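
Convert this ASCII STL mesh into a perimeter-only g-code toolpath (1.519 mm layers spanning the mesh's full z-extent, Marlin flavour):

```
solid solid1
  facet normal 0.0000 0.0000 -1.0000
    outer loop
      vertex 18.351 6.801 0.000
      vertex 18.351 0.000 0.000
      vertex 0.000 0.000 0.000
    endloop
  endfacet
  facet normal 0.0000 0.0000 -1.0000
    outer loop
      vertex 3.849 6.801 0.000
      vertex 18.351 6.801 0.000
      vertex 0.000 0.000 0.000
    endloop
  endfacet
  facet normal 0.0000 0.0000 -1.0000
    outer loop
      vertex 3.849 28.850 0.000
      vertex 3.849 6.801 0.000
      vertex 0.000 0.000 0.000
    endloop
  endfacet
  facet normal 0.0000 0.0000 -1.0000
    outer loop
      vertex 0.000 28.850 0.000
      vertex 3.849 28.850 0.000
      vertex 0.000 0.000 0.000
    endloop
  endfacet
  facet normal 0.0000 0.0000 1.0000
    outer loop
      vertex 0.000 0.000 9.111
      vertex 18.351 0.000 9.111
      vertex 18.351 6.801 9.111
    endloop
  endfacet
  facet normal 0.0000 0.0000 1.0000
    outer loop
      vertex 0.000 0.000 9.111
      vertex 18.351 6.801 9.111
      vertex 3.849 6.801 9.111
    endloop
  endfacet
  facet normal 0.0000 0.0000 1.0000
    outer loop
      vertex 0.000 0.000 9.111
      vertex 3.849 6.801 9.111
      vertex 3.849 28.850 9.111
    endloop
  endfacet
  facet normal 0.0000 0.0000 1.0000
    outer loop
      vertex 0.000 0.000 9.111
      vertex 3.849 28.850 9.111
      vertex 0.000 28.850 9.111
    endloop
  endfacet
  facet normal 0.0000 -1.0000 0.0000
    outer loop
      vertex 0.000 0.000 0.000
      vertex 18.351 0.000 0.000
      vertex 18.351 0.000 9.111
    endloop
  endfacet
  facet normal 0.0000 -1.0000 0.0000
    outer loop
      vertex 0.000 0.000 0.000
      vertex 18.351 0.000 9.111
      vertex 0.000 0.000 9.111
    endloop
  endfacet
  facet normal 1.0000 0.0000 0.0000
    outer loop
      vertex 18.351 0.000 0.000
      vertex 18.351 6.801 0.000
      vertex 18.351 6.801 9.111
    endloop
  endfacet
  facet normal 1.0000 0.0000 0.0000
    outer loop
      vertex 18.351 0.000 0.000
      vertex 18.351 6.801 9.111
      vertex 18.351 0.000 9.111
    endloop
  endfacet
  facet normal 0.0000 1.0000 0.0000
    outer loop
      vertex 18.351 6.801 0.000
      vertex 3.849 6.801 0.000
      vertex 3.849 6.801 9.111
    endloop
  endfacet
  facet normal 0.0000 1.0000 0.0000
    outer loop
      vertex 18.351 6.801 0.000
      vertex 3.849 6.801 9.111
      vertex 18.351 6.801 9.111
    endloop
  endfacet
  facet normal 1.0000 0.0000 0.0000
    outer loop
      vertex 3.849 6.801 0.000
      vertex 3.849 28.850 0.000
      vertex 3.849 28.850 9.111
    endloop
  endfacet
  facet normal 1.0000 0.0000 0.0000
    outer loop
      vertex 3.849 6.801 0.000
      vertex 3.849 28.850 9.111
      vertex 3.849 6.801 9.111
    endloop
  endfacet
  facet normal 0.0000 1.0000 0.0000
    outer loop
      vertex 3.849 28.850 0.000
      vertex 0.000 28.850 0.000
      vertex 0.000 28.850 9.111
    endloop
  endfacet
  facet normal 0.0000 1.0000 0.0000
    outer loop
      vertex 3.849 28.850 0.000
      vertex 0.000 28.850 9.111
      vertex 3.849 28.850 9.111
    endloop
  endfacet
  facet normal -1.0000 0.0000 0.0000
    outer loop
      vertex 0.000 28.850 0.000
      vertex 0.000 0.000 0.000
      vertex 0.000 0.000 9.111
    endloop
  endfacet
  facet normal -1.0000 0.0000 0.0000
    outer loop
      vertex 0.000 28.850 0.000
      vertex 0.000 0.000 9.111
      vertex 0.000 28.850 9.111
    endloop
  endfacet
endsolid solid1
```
; perimeter-only toolpath
G21 ; units = mm
G90 ; absolute positioning
G28 ; home
; layer 1
G0 Z1.519
G0 X0.000 Y0.000
G1 X18.351 Y0.000
G1 X18.351 Y6.801
G1 X3.849 Y6.801
G1 X3.849 Y28.850
G1 X0.000 Y28.850
G1 X0.000 Y0.000
; layer 2
G0 Z3.037
G0 X0.000 Y0.000
G1 X18.351 Y0.000
G1 X18.351 Y6.801
G1 X3.849 Y6.801
G1 X3.849 Y28.850
G1 X0.000 Y28.850
G1 X0.000 Y0.000
; layer 3
G0 Z4.556
G0 X0.000 Y0.000
G1 X18.351 Y0.000
G1 X18.351 Y6.801
G1 X3.849 Y6.801
G1 X3.849 Y28.850
G1 X0.000 Y28.850
G1 X0.000 Y0.000
; layer 4
G0 Z6.074
G0 X0.000 Y0.000
G1 X18.351 Y0.000
G1 X18.351 Y6.801
G1 X3.849 Y6.801
G1 X3.849 Y28.850
G1 X0.000 Y28.850
G1 X0.000 Y0.000
; layer 5
G0 Z7.593
G0 X0.000 Y0.000
G1 X18.351 Y0.000
G1 X18.351 Y6.801
G1 X3.849 Y6.801
G1 X3.849 Y28.850
G1 X0.000 Y28.850
G1 X0.000 Y0.000
; layer 6
G0 Z9.111
G0 X0.000 Y0.000
G1 X18.351 Y0.000
G1 X18.351 Y6.801
G1 X3.849 Y6.801
G1 X3.849 Y28.850
G1 X0.000 Y28.850
G1 X0.000 Y0.000
M2 ; end

The solid is an L-shaped prism: outer 18.4 × 28.9 mm, arm thicknesses ≈ 6.8 mm (horizontal) and 3.85 mm (vertical), extruded 9.11 mm in z. Slicing at Δz = 1.519 mm — 6 equal slices spanning the solid's height, so layer i sits at z = i·h/6 — gives 6 non-empty perimeters. Each is a 6-segment closed polygon; G0 lifts to the layer z and rapids to the start vertex, then G1 traces the edges.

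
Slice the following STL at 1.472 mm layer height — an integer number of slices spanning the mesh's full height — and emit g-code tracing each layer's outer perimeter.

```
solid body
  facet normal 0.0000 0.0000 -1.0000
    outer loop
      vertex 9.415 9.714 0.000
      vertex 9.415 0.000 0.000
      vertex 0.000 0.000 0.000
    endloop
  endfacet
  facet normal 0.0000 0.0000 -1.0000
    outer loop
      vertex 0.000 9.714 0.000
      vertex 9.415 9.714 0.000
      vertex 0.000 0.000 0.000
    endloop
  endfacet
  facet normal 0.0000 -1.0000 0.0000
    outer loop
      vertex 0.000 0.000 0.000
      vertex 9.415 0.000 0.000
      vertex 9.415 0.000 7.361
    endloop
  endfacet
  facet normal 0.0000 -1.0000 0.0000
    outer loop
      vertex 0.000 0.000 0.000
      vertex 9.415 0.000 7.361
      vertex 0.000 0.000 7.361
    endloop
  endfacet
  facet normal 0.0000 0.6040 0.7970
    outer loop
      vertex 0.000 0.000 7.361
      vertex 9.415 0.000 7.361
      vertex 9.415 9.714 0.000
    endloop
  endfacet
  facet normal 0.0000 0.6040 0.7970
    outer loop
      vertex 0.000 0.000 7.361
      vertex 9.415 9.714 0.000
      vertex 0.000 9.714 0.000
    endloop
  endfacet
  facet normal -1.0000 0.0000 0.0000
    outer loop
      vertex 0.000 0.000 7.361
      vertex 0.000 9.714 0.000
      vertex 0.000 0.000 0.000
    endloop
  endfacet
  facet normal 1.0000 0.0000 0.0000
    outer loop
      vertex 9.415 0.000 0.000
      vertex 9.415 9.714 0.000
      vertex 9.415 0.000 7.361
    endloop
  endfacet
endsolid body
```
; perimeter-only toolpath
G21 ; units = mm
G90 ; absolute positioning
G28 ; home
; layer 1
G0 Z1.472
G0 X0.000 Y0.000
G1 X9.415 Y0.000
G1 X9.415 Y7.771
G1 X0.000 Y7.771
G1 X0.000 Y0.000
; layer 2
G0 Z2.944
G0 X0.000 Y0.000
G1 X9.415 Y0.000
G1 X9.415 Y5.828
G1 X0.000 Y5.828
G1 X0.000 Y0.000
; layer 3
G0 Z4.417
G0 X0.000 Y0.000
G1 X9.415 Y0.000
G1 X9.415 Y3.886
G1 X0.000 Y3.886
G1 X0.000 Y0.000
; layer 4
G0 Z5.889
G0 X0.000 Y0.000
G1 X9.415 Y0.000
G1 X9.415 Y1.943
G1 X0.000 Y1.943
G1 X0.000 Y0.000
M2 ; end

The solid is a wedge (ramp): 9.41 × 9.71 mm base, rising to 7.36 mm along the y=0 edge and sloping linearly to z=0 at y=9.71. Slicing at Δz = 1.472 mm — 5 equal slices spanning the solid's height, so layer i sits at z = i·h/5 — gives 4 non-empty perimeters. Each is a 4-segment closed polygon; G0 lifts to the layer z and rapids to the start vertex, then G1 traces the edges. The cross-section shrinks linearly with z (the slice at the apex is degenerate and omitted).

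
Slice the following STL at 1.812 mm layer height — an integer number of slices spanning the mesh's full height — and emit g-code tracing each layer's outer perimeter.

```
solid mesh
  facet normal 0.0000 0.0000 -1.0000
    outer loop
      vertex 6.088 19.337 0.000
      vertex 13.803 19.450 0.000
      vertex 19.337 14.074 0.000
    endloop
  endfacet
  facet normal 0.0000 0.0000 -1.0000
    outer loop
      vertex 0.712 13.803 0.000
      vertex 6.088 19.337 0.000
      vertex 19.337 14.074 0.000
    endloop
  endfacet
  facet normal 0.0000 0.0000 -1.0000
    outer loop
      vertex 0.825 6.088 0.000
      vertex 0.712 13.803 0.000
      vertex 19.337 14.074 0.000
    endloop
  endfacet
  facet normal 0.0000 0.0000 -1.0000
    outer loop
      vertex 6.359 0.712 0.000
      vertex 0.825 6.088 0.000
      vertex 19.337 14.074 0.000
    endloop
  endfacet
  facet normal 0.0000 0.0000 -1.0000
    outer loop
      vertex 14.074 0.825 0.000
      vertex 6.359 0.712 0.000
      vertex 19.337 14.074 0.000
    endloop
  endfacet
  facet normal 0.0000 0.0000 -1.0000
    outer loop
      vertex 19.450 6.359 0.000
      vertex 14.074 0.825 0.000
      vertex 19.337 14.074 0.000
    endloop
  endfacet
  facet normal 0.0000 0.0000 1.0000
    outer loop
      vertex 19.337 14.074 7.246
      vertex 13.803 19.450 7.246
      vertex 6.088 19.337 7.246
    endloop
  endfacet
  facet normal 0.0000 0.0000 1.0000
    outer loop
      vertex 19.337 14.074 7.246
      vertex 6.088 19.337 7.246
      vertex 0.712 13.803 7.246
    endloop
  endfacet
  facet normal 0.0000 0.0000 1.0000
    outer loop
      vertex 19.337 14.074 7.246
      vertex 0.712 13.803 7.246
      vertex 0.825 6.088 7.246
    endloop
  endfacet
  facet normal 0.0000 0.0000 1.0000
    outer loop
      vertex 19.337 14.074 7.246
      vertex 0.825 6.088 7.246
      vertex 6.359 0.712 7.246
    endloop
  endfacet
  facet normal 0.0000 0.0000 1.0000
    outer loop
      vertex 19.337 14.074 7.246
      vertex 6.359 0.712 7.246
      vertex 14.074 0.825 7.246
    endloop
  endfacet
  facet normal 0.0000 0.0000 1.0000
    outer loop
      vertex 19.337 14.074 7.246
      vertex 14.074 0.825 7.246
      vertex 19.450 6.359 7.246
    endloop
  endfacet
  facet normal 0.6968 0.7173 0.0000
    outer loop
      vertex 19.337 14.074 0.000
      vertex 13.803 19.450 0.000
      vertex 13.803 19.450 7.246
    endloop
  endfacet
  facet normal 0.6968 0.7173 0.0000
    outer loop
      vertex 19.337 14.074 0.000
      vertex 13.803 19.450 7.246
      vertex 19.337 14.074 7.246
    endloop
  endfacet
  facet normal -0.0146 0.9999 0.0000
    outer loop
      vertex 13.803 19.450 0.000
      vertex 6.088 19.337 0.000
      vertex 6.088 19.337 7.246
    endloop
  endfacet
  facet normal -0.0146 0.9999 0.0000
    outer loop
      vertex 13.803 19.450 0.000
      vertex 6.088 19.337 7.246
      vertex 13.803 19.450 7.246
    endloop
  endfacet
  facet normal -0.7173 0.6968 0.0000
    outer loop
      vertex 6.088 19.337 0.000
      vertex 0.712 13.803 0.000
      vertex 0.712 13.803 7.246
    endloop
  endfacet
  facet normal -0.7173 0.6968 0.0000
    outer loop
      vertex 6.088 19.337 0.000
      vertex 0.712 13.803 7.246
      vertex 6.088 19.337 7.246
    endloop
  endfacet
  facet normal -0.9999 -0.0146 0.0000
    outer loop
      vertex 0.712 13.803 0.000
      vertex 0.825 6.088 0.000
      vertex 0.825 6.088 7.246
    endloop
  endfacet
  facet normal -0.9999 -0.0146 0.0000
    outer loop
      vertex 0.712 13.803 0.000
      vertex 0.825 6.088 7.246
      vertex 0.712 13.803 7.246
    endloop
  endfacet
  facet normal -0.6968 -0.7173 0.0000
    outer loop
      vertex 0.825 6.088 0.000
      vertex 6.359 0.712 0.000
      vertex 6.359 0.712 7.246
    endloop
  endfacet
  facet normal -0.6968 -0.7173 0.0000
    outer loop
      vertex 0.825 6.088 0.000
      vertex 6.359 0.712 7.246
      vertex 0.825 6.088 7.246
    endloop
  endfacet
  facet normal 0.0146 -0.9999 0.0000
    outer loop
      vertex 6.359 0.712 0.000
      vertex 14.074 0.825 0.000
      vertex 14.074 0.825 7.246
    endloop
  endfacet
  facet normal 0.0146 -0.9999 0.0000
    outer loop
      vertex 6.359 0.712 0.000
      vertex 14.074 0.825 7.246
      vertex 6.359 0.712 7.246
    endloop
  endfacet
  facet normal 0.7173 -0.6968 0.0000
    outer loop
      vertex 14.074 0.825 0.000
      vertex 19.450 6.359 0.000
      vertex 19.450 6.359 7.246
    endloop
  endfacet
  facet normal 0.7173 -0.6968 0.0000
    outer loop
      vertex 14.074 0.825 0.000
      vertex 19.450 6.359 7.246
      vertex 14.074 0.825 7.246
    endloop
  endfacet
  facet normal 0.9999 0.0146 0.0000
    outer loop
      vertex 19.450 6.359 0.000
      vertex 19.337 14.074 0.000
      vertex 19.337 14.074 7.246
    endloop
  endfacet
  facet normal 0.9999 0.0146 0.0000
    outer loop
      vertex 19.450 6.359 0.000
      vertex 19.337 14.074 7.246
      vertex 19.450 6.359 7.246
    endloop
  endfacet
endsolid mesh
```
; perimeter-only toolpath
G21 ; units = mm
G90 ; absolute positioning
G28 ; home
; layer 1
G0 Z1.812
G0 X19.337 Y14.074
G1 X13.803 Y19.450
G1 X6.088 Y19.337
G1 X0.712 Y13.803
G1 X0.825 Y6.088
G1 X6.359 Y0.712
G1 X14.074 Y0.825
G1 X19.450 Y6.359
G1 X19.337 Y14.074
; layer 2
G0 Z3.623
G0 X19.337 Y14.074
G1 X13.803 Y19.450
G1 X6.088 Y19.337
G1 X0.712 Y13.803
G1 X0.825 Y6.088
G1 X6.359 Y0.712
G1 X14.074 Y0.825
G1 X19.450 Y6.359
G1 X19.337 Y14.074
; layer 3
G0 Z5.434
G0 X19.337 Y14.074
G1 X13.803 Y19.450
G1 X6.088 Y19.337
G1 X0.712 Y13.803
G1 X0.825 Y6.088
G1 X6.359 Y0.712
G1 X14.074 Y0.825
G1 X19.450 Y6.359
G1 X19.337 Y14.074
; layer 4
G0 Z7.246
G0 X19.337 Y14.074
G1 X13.803 Y19.450
G1 X6.088 Y19.337
G1 X0.712 Y13.803
G1 X0.825 Y6.088
G1 X6.359 Y0.712
G1 X14.074 Y0.825
G1 X19.450 Y6.359
G1 X19.337 Y14.074
M2 ; end

The solid is a regular 8-sided prism (a cylinder approximated with 8 flat sides), circumscribed radius ≈ 10.1 mm, height ≈ 7.25 mm. Slicing at Δz = 1.812 mm — 4 equal slices spanning the solid's height, so layer i sits at z = i·h/4 — gives 4 non-empty perimeters. Each is a 8-segment closed polygon; G0 lifts to the layer z and rapids to the start vertex, then G1 traces the edges.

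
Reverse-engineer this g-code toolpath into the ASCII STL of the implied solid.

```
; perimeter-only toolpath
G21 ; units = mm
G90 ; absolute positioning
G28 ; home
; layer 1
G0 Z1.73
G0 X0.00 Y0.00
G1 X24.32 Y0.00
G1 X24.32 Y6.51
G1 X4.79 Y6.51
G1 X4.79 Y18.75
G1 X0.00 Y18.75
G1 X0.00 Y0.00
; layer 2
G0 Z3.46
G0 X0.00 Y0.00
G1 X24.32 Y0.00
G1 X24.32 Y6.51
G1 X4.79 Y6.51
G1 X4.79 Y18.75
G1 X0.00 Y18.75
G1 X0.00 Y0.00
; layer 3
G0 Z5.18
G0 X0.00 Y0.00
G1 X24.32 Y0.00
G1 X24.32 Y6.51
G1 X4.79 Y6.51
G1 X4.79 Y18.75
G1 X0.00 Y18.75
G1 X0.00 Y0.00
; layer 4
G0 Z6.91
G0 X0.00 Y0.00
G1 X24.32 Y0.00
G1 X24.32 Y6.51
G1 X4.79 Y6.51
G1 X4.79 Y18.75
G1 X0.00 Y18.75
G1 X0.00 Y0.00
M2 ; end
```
solid part
  facet normal 0.0000 0.0000 -1.0000
    outer loop
      vertex 24.32 6.51 0.00
      vertex 24.32 0.00 0.00
      vertex 0.00 0.00 0.00
    endloop
  endfacet
  facet normal 0.0000 0.0000 -1.0000
    outer loop
      vertex 4.79 6.51 0.00
      vertex 24.32 6.51 0.00
      vertex 0.00 0.00 0.00
    endloop
  endfacet
  facet normal 0.0000 0.0000 -1.0000
    outer loop
      vertex 4.79 18.75 0.00
      vertex 4.79 6.51 0.00
      vertex 0.00 0.00 0.00
    endloop
  endfacet
  facet normal 0.0000 0.0000 -1.0000
    outer loop
      vertex 0.00 18.75 0.00
      vertex 4.79 18.75 0.00
      vertex 0.00 0.00 0.00
    endloop
  endfacet
  facet normal 0.0000 0.0000 1.0000
    outer loop
      vertex 0.00 0.00 6.91
      vertex 24.32 0.00 6.91
      vertex 24.32 6.51 6.91
    endloop
  endfacet
  facet normal 0.0000 0.0000 1.0000
    outer loop
      vertex 0.00 0.00 6.91
      vertex 24.32 6.51 6.91
      vertex 4.79 6.51 6.91
    endloop
  endfacet
  facet normal 0.0000 0.0000 1.0000
    outer loop
      vertex 0.00 0.00 6.91
      vertex 4.79 6.51 6.91
      vertex 4.79 18.75 6.91
    endloop
  endfacet
  facet normal 0.0000 0.0000 1.0000
    outer loop
      vertex 0.00 0.00 6.91
      vertex 4.79 18.75 6.91
      vertex 0.00 18.75 6.91
    endloop
  endfacet
  facet normal 0.0000 -1.0000 0.0000
    outer loop
      vertex 0.00 0.00 0.00
      vertex 24.32 0.00 0.00
      vertex 24.32 0.00 6.91
    endloop
  endfacet
  facet normal 0.0000 -1.0000 0.0000
    outer loop
      vertex 0.00 0.00 0.00
      vertex 24.32 0.00 6.91
      vertex 0.00 0.00 6.91
    endloop
  endfacet
  facet normal 1.0000 0.0000 0.0000
    outer loop
      vertex 24.32 0.00 0.00
      vertex 24.32 6.51 0.00
      vertex 24.32 6.51 6.91
    endloop
  endfacet
  facet normal 1.0000 0.0000 0.0000
    outer loop
      vertex 24.32 0.00 0.00
      vertex 24.32 6.51 6.91
      vertex 24.32 0.00 6.91
    endloop
  endfacet
  facet normal 0.0000 1.0000 0.0000
    outer loop
      vertex 24.32 6.51 0.00
      vertex 4.79 6.51 0.00
      vertex 4.79 6.51 6.91
    endloop
  endfacet
  facet normal 0.0000 1.0000 0.0000
    outer loop
      vertex 24.32 6.51 0.00
      vertex 4.79 6.51 6.91
      vertex 24.32 6.51 6.91
    endloop
  endfacet
  facet normal 1.0000 0.0000 0.0000
    outer loop
      vertex 4.79 6.51 0.00
      vertex 4.79 18.75 0.00
      vertex 4.79 18.75 6.91
    endloop
  endfacet
  facet normal 1.0000 0.0000 0.0000
    outer loop
      vertex 4.79 6.51 0.00
      vertex 4.79 18.75 6.91
      vertex 4.79 6.51 6.91
    endloop
  endfacet
  facet normal 0.0000 1.0000 0.0000
    outer loop
      vertex 4.79 18.75 0.00
      vertex 0.00 18.75 0.00
      vertex 0.00 18.75 6.91
    endloop
  endfacet
  facet normal 0.0000 1.0000 0.0000
    outer loop
      vertex 4.79 18.75 0.00
      vertex 0.00 18.75 6.91
      vertex 4.79 18.75 6.91
    endloop
  endfacet
  facet normal -1.0000 0.0000 0.0000
    outer loop
      vertex 0.00 18.75 0.00
      vertex 0.00 0.00 0.00
      vertex 0.00 0.00 6.91
    endloop
  endfacet
  facet normal -1.0000 0.0000 0.0000
    outer loop
      vertex 0.00 18.75 0.00
      vertex 0.00 0.00 6.91
      vertex 0.00 18.75 6.91
    endloop
  endfacet
endsolid part

The G0 Z moves step by Δz≈1.73 mm. Every layer's G1 loop is the same polygon, so the solid is a straight extrusion of it from z=0 to z≈6.91. Closing with flat bottom and top caps and triangulating gives 20 facets — an L-shaped prism: outer 24.3 × 18.8 mm, arm thicknesses ≈ 6.51 mm (horizontal) and 4.79 mm (vertical), extruded 6.91 mm in z.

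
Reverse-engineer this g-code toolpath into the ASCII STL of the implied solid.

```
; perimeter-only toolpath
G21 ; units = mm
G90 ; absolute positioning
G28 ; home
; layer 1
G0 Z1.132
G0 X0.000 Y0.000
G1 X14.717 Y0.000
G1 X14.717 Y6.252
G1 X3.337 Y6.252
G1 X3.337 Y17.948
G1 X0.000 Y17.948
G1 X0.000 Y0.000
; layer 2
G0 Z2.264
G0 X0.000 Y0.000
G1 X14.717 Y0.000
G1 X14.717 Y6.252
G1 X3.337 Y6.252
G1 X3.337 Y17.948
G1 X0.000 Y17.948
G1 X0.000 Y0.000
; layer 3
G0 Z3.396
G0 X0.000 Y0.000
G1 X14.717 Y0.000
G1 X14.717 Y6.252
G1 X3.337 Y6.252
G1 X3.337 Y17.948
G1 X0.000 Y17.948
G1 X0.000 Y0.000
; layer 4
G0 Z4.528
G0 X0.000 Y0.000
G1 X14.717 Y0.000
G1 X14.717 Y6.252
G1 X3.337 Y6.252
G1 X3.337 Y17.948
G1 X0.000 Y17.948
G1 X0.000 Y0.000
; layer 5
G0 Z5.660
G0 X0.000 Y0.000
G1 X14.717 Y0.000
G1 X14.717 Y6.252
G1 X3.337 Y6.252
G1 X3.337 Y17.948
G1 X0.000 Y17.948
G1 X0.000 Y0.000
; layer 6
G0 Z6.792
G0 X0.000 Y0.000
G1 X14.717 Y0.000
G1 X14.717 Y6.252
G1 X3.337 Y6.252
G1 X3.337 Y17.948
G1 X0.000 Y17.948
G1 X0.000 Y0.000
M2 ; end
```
solid part
  facet normal 0.0000 0.0000 -1.0000
    outer loop
      vertex 14.717 6.252 0.000
      vertex 14.717 0.000 0.000
      vertex 0.000 0.000 0.000
    endloop
  endfacet
  facet normal 0.0000 0.0000 -1.0000
    outer loop
      vertex 3.337 6.252 0.000
      vertex 14.717 6.252 0.000
      vertex 0.000 0.000 0.000
    endloop
  endfacet
  facet normal 0.0000 0.0000 -1.0000
    outer loop
      vertex 3.337 17.948 0.000
      vertex 3.337 6.252 0.000
      vertex 0.000 0.000 0.000
    endloop
  endfacet
  facet normal 0.0000 0.0000 -1.0000
    outer loop
      vertex 0.000 17.948 0.000
      vertex 3.337 17.948 0.000
      vertex 0.000 0.000 0.000
    endloop
  endfacet
  facet normal 0.0000 0.0000 1.0000
    outer loop
      vertex 0.000 0.000 6.792
      vertex 14.717 0.000 6.792
      vertex 14.717 6.252 6.792
    endloop
  endfacet
  facet normal 0.0000 0.0000 1.0000
    outer loop
      vertex 0.000 0.000 6.792
      vertex 14.717 6.252 6.792
      vertex 3.337 6.252 6.792
    endloop
  endfacet
  facet normal 0.0000 0.0000 1.0000
    outer loop
      vertex 0.000 0.000 6.792
      vertex 3.337 6.252 6.792
      vertex 3.337 17.948 6.792
    endloop
  endfacet
  facet normal 0.0000 0.0000 1.0000
    outer loop
      vertex 0.000 0.000 6.792
      vertex 3.337 17.948 6.792
      vertex 0.000 17.948 6.792
    endloop
  endfacet
  facet normal 0.0000 -1.0000 0.0000
    outer loop
      vertex 0.000 0.000 0.000
      vertex 14.717 0.000 0.000
      vertex 14.717 0.000 6.792
    endloop
  endfacet
  facet normal 0.0000 -1.0000 0.0000
    outer loop
      vertex 0.000 0.000 0.000
      vertex 14.717 0.000 6.792
      vertex 0.000 0.000 6.792
    endloop
  endfacet
  facet normal 1.0000 0.0000 0.0000
    outer loop
      vertex 14.717 0.000 0.000
      vertex 14.717 6.252 0.000
      vertex 14.717 6.252 6.792
    endloop
  endfacet
  facet normal 1.0000 0.0000 0.0000
    outer loop
      vertex 14.717 0.000 0.000
      vertex 14.717 6.252 6.792
      vertex 14.717 0.000 6.792
    endloop
  endfacet
  facet normal 0.0000 1.0000 0.0000
    outer loop
      vertex 14.717 6.252 0.000
      vertex 3.337 6.252 0.000
      vertex 3.337 6.252 6.792
    endloop
  endfacet
  facet normal 0.0000 1.0000 0.0000
    outer loop
      vertex 14.717 6.252 0.000
      vertex 3.337 6.252 6.792
      vertex 14.717 6.252 6.792
    endloop
  endfacet
  facet normal 1.0000 0.0000 0.0000
    outer loop
      vertex 3.337 6.252 0.000
      vertex 3.337 17.948 0.000
      vertex 3.337 17.948 6.792
    endloop
  endfacet
  facet normal 1.0000 0.0000 0.0000
    outer loop
      vertex 3.337 6.252 0.000
      vertex 3.337 17.948 6.792
      vertex 3.337 6.252 6.792
    endloop
  endfacet
  facet normal 0.0000 1.0000 0.0000
    outer loop
      vertex 3.337 17.948 0.000
      vertex 0.000 17.948 0.000
      vertex 0.000 17.948 6.792
    endloop
  endfacet
  facet normal 0.0000 1.0000 0.0000
    outer loop
      vertex 3.337 17.948 0.000
      vertex 0.000 17.948 6.792
      vertex 3.337 17.948 6.792
    endloop
  endfacet
  facet normal -1.0000 0.0000 0.0000
    outer loop
      vertex 0.000 17.948 0.000
      vertex 0.000 0.000 0.000
      vertex 0.000 0.000 6.792
    endloop
  endfacet
  facet normal -1.0000 0.0000 0.0000
    outer loop
      vertex 0.000 17.948 0.000
      vertex 0.000 0.000 6.792
      vertex 0.000 17.948 6.792
    endloop
  endfacet
endsolid part

The G0 Z moves step by Δz≈1.132 mm. Every layer's G1 loop is the same polygon, so the solid is a straight extrusion of it from z=0 to z≈6.79. Closing with flat bottom and top caps and triangulating gives 20 facets — an L-shaped prism: outer 14.7 × 17.9 mm, arm thicknesses ≈ 6.25 mm (horizontal) and 3.34 mm (vertical), extruded 6.79 mm in z.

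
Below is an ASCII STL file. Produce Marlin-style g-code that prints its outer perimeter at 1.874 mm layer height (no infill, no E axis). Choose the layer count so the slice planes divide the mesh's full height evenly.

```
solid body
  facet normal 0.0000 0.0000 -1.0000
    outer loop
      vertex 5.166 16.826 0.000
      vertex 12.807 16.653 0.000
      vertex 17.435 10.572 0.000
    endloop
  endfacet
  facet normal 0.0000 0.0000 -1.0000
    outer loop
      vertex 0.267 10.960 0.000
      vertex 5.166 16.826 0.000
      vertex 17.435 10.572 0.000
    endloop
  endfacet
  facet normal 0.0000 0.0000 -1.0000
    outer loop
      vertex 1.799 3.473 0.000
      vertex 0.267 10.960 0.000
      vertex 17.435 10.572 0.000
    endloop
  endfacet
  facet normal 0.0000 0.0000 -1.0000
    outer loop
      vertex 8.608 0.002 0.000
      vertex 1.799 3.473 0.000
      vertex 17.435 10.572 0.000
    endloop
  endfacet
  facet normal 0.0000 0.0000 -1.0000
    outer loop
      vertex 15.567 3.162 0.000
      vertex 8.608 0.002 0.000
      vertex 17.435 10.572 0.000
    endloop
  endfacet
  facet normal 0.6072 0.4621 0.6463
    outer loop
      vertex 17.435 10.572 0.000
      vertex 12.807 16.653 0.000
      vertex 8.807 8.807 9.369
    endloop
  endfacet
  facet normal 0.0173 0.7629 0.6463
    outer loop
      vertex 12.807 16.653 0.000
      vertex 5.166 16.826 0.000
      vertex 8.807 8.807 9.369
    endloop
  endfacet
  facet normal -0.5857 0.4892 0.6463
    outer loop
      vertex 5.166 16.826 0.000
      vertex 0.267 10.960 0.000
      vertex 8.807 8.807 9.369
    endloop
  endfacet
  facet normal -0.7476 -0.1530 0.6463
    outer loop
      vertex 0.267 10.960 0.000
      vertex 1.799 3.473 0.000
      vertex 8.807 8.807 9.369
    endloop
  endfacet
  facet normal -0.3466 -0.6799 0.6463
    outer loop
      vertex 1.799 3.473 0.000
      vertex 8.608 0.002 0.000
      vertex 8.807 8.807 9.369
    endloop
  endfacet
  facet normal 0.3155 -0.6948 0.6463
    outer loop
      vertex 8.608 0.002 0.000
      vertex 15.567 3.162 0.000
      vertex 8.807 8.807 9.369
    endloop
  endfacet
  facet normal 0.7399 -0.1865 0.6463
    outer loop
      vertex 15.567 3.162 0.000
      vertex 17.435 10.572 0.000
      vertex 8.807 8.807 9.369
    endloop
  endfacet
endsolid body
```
; perimeter-only toolpath
G21 ; units = mm
G90 ; absolute positioning
G28 ; home
; layer 1
G0 Z1.874
G0 X15.709 Y10.219
G1 X12.007 Y15.084
G1 X5.894 Y15.222
G1 X1.975 Y10.529
G1 X3.201 Y4.540
G1 X8.648 Y1.763
G1 X14.215 Y4.291
G1 X15.709 Y10.219
; layer 2
G0 Z3.748
G0 X13.984 Y9.866
G1 X11.207 Y13.515
G1 X6.622 Y13.618
G1 X3.683 Y10.099
G1 X4.602 Y5.607
G1 X8.688 Y3.524
G1 X12.863 Y5.420
G1 X13.984 Y9.866
; layer 3
G0 Z5.621
G0 X12.258 Y9.513
G1 X10.407 Y11.945
G1 X7.351 Y12.015
G1 X5.391 Y9.668
G1 X6.004 Y6.673
G1 X8.727 Y5.285
G1 X11.511 Y6.549
G1 X12.258 Y9.513
; layer 4
G0 Z7.495
G0 X10.533 Y9.160
G1 X9.607 Y10.376
G1 X8.079 Y10.411
G1 X7.099 Y9.238
G1 X7.405 Y7.740
G1 X8.767 Y7.046
G1 X10.159 Y7.678
G1 X10.533 Y9.160
M2 ; end

The solid is a regular 7-sided pyramid, base circumscribed radius ≈ 8.81 mm, apex at z ≈ 9.37 mm. Slicing at Δz = 1.874 mm — 5 equal slices spanning the solid's height, so layer i sits at z = i·h/5 — gives 4 non-empty perimeters. Each is a 7-segment closed polygon; G0 lifts to the layer z and rapids to the start vertex, then G1 traces the edges. The cross-section shrinks linearly with z (the slice at the apex is degenerate and omitted).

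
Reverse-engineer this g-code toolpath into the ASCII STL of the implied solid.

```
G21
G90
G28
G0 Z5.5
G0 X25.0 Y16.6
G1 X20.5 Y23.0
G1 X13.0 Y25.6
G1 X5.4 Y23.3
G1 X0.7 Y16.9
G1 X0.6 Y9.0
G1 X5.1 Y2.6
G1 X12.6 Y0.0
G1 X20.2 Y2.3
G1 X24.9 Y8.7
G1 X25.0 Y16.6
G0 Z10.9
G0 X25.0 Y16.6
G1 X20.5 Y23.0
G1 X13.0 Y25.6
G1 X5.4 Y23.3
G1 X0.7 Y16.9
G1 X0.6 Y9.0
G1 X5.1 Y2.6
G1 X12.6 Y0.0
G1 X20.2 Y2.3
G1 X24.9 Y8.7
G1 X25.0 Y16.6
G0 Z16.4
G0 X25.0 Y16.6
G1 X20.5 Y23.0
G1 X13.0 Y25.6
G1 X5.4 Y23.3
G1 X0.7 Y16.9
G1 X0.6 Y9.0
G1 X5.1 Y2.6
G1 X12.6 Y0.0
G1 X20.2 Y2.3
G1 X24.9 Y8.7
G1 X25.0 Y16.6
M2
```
solid part
  facet normal 0.0000 0.0000 -1.0000
    outer loop
      vertex 13.0 25.6 0.0
      vertex 20.5 23.0 0.0
      vertex 25.0 16.6 0.0
    endloop
  endfacet
  facet normal 0.0000 0.0000 -1.0000
    outer loop
      vertex 5.4 23.3 0.0
      vertex 13.0 25.6 0.0
      vertex 25.0 16.6 0.0
    endloop
  endfacet
  facet normal 0.0000 0.0000 -1.0000
    outer loop
      vertex 0.7 16.9 0.0
      vertex 5.4 23.3 0.0
      vertex 25.0 16.6 0.0
    endloop
  endfacet
  facet normal 0.0000 0.0000 -1.0000
    outer loop
      vertex 0.6 9.0 0.0
      vertex 0.7 16.9 0.0
      vertex 25.0 16.6 0.0
    endloop
  endfacet
  facet normal 0.0000 0.0000 -1.0000
    outer loop
      vertex 5.1 2.6 0.0
      vertex 0.6 9.0 0.0
      vertex 25.0 16.6 0.0
    endloop
  endfacet
  facet normal 0.0000 0.0000 -1.0000
    outer loop
      vertex 12.6 0.0 0.0
      vertex 5.1 2.6 0.0
      vertex 25.0 16.6 0.0
    endloop
  endfacet
  facet normal 0.0000 0.0000 -1.0000
    outer loop
      vertex 20.2 2.3 0.0
      vertex 12.6 0.0 0.0
      vertex 25.0 16.6 0.0
    endloop
  endfacet
  facet normal 0.0000 0.0000 -1.0000
    outer loop
      vertex 24.9 8.7 0.0
      vertex 20.2 2.3 0.0
      vertex 25.0 16.6 0.0
    endloop
  endfacet
  facet normal 0.0000 0.0000 1.0000
    outer loop
      vertex 25.0 16.6 16.4
      vertex 20.5 23.0 16.4
      vertex 13.0 25.6 16.4
    endloop
  endfacet
  facet normal 0.0000 0.0000 1.0000
    outer loop
      vertex 25.0 16.6 16.4
      vertex 13.0 25.6 16.4
      vertex 5.4 23.3 16.4
    endloop
  endfacet
  facet normal 0.0000 0.0000 1.0000
    outer loop
      vertex 25.0 16.6 16.4
      vertex 5.4 23.3 16.4
      vertex 0.7 16.9 16.4
    endloop
  endfacet
  facet normal 0.0000 0.0000 1.0000
    outer loop
      vertex 25.0 16.6 16.4
      vertex 0.7 16.9 16.4
      vertex 0.6 9.0 16.4
    endloop
  endfacet
  facet normal 0.0000 0.0000 1.0000
    outer loop
      vertex 25.0 16.6 16.4
      vertex 0.6 9.0 16.4
      vertex 5.1 2.6 16.4
    endloop
  endfacet
  facet normal 0.0000 0.0000 1.0000
    outer loop
      vertex 25.0 16.6 16.4
      vertex 5.1 2.6 16.4
      vertex 12.6 0.0 16.4
    endloop
  endfacet
  facet normal 0.0000 0.0000 1.0000
    outer loop
      vertex 25.0 16.6 16.4
      vertex 12.6 0.0 16.4
      vertex 20.2 2.3 16.4
    endloop
  endfacet
  facet normal 0.0000 0.0000 1.0000
    outer loop
      vertex 25.0 16.6 16.4
      vertex 20.2 2.3 16.4
      vertex 24.9 8.7 16.4
    endloop
  endfacet
  facet normal 0.8180 0.5752 0.0000
    outer loop
      vertex 25.0 16.6 0.0
      vertex 20.5 23.0 0.0
      vertex 20.5 23.0 16.4
    endloop
  endfacet
  facet normal 0.8180 0.5752 0.0000
    outer loop
      vertex 25.0 16.6 0.0
      vertex 20.5 23.0 16.4
      vertex 25.0 16.6 16.4
    endloop
  endfacet
  facet normal 0.3275 0.9448 0.0000
    outer loop
      vertex 20.5 23.0 0.0
      vertex 13.0 25.6 0.0
      vertex 13.0 25.6 16.4
    endloop
  endfacet
  facet normal 0.3275 0.9448 0.0000
    outer loop
      vertex 20.5 23.0 0.0
      vertex 13.0 25.6 16.4
      vertex 20.5 23.0 16.4
    endloop
  endfacet
  facet normal -0.2897 0.9571 0.0000
    outer loop
      vertex 13.0 25.6 0.0
      vertex 5.4 23.3 0.0
      vertex 5.4 23.3 16.4
    endloop
  endfacet
  facet normal -0.2897 0.9571 0.0000
    outer loop
      vertex 13.0 25.6 0.0
      vertex 5.4 23.3 16.4
      vertex 13.0 25.6 16.4
    endloop
  endfacet
  facet normal -0.8060 0.5919 0.0000
    outer loop
      vertex 5.4 23.3 0.0
      vertex 0.7 16.9 0.0
      vertex 0.7 16.9 16.4
    endloop
  endfacet
  facet normal -0.8060 0.5919 0.0000
    outer loop
      vertex 5.4 23.3 0.0
      vertex 0.7 16.9 16.4
      vertex 5.4 23.3 16.4
    endloop
  endfacet
  facet normal -0.9999 0.0127 0.0000
    outer loop
      vertex 0.7 16.9 0.0
      vertex 0.6 9.0 0.0
      vertex 0.6 9.0 16.4
    endloop
  endfacet
  facet normal -0.9999 0.0127 0.0000
    outer loop
      vertex 0.7 16.9 0.0
      vertex 0.6 9.0 16.4
      vertex 0.7 16.9 16.4
    endloop
  endfacet
  facet normal -0.8180 -0.5752 0.0000
    outer loop
      vertex 0.6 9.0 0.0
      vertex 5.1 2.6 0.0
      vertex 5.1 2.6 16.4
    endloop
  endfacet
  facet normal -0.8180 -0.5752 0.0000
    outer loop
      vertex 0.6 9.0 0.0
      vertex 5.1 2.6 16.4
      vertex 0.6 9.0 16.4
    endloop
  endfacet
  facet normal -0.3275 -0.9448 0.0000
    outer loop
      vertex 5.1 2.6 0.0
      vertex 12.6 0.0 0.0
      vertex 12.6 0.0 16.4
    endloop
  endfacet
  facet normal -0.3275 -0.9448 0.0000
    outer loop
      vertex 5.1 2.6 0.0
      vertex 12.6 0.0 16.4
      vertex 5.1 2.6 16.4
    endloop
  endfacet
  facet normal 0.2897 -0.9571 0.0000
    outer loop
      vertex 12.6 0.0 0.0
      vertex 20.2 2.3 0.0
      vertex 20.2 2.3 16.4
    endloop
  endfacet
  facet normal 0.2897 -0.9571 0.0000
    outer loop
      vertex 12.6 0.0 0.0
      vertex 20.2 2.3 16.4
      vertex 12.6 0.0 16.4
    endloop
  endfacet
  facet normal 0.8060 -0.5919 0.0000
    outer loop
      vertex 20.2 2.3 0.0
      vertex 24.9 8.7 0.0
      vertex 24.9 8.7 16.4
    endloop
  endfacet
  facet normal 0.8060 -0.5919 0.0000
    outer loop
      vertex 20.2 2.3 0.0
      vertex 24.9 8.7 16.4
      vertex 20.2 2.3 16.4
    endloop
  endfacet
  facet normal 0.9999 -0.0127 0.0000
    outer loop
      vertex 24.9 8.7 0.0
      vertex 25.0 16.6 0.0
      vertex 25.0 16.6 16.4
    endloop
  endfacet
  facet normal 0.9999 -0.0127 0.0000
    outer loop
      vertex 24.9 8.7 0.0
      vertex 25.0 16.6 16.4
      vertex 24.9 8.7 16.4
    endloop
  endfacet
endsolid part

The G0 Z moves step by Δz≈5.5 mm. Every layer's G1 loop is the same polygon, so the solid is a straight extrusion of it from z=0 to z≈16.4. Closing with flat bottom and top caps and triangulating gives 36 facets — a regular 10-sided prism (a cylinder approximated with 10 flat sides), circumscribed radius ≈ 12.8 mm, height ≈ 16.4 mm.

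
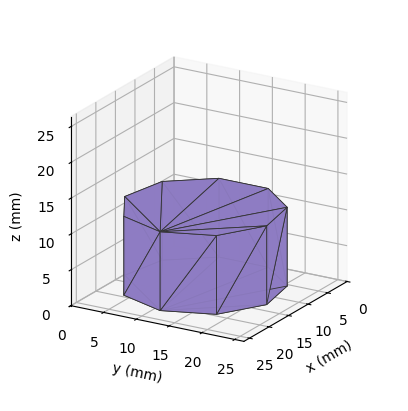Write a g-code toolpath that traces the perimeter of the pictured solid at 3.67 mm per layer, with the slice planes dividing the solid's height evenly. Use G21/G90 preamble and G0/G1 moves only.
Reading the render: the shape is a regular 9-sided prism (a cylinder approximated with 9 flat sides), circumscribed radius ≈ 11 mm, height ≈ 11 mm (dimensions read to the nearest mm from the axis ticks). For the g-code, the solid's height is divided into equal slices at the stated Δz and each level perimeter traced with G1 moves after a G0 lift.

; perimeter-only toolpath
G21 ; units = mm
G90 ; absolute positioning
G28 ; home
; layer 1
G0 Z3.67
G0 X22.00 Y11.00
G1 X19.43 Y18.07
G1 X12.91 Y21.83
G1 X5.50 Y20.53
G1 X0.66 Y14.76
G1 X0.66 Y7.24
G1 X5.50 Y1.47
G1 X12.91 Y0.17
G1 X19.43 Y3.93
G1 X22.00 Y11.00
; layer 2
G0 Z7.33
G0 X22.00 Y11.00
G1 X19.43 Y18.07
G1 X12.91 Y21.83
G1 X5.50 Y20.53
G1 X0.66 Y14.76
G1 X0.66 Y7.24
G1 X5.50 Y1.47
G1 X12.91 Y0.17
G1 X19.43 Y3.93
G1 X22.00 Y11.00
; layer 3
G0 Z11.00
G0 X22.00 Y11.00
G1 X19.43 Y18.07
G1 X12.91 Y21.83
G1 X5.50 Y20.53
G1 X0.66 Y14.76
G1 X0.66 Y7.24
G1 X5.50 Y1.47
G1 X12.91 Y0.17
G1 X19.43 Y3.93
G1 X22.00 Y11.00
M2 ; end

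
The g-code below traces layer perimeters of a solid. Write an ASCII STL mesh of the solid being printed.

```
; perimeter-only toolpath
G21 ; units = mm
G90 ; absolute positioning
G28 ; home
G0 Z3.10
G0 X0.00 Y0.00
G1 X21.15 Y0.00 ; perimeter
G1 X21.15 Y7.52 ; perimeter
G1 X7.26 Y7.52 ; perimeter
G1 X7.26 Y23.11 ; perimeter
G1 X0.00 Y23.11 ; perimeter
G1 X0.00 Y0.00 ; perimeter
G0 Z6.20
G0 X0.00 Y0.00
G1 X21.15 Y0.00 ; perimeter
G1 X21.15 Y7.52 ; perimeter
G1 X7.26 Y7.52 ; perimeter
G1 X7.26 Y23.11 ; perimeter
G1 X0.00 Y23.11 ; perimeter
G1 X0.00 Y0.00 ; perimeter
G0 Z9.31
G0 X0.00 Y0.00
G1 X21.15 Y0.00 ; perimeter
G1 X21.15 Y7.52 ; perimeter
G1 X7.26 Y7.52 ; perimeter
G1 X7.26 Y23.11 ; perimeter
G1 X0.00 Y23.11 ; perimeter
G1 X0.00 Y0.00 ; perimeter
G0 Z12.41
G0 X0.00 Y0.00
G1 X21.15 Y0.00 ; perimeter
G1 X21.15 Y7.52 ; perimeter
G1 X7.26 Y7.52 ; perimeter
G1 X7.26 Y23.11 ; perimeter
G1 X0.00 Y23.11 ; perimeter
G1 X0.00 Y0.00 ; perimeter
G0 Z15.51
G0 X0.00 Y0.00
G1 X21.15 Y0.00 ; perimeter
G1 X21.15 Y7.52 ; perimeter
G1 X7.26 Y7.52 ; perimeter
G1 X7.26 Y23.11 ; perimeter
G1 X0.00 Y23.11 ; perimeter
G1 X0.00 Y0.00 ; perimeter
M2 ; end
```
solid part
  facet normal 0.0000 0.0000 -1.0000
    outer loop
      vertex 21.15 7.52 0.00
      vertex 21.15 0.00 0.00
      vertex 0.00 0.00 0.00
    endloop
  endfacet
  facet normal 0.0000 0.0000 -1.0000
    outer loop
      vertex 7.26 7.52 0.00
      vertex 21.15 7.52 0.00
      vertex 0.00 0.00 0.00
    endloop
  endfacet
  facet normal 0.0000 0.0000 -1.0000
    outer loop
      vertex 7.26 23.11 0.00
      vertex 7.26 7.52 0.00
      vertex 0.00 0.00 0.00
    endloop
  endfacet
  facet normal 0.0000 0.0000 -1.0000
    outer loop
      vertex 0.00 23.11 0.00
      vertex 7.26 23.11 0.00
      vertex 0.00 0.00 0.00
    endloop
  endfacet
  facet normal 0.0000 0.0000 1.0000
    outer loop
      vertex 0.00 0.00 15.51
      vertex 21.15 0.00 15.51
      vertex 21.15 7.52 15.51
    endloop
  endfacet
  facet normal 0.0000 0.0000 1.0000
    outer loop
      vertex 0.00 0.00 15.51
      vertex 21.15 7.52 15.51
      vertex 7.26 7.52 15.51
    endloop
  endfacet
  facet normal 0.0000 0.0000 1.0000
    outer loop
      vertex 0.00 0.00 15.51
      vertex 7.26 7.52 15.51
      vertex 7.26 23.11 15.51
    endloop
  endfacet
  facet normal 0.0000 0.0000 1.0000
    outer loop
      vertex 0.00 0.00 15.51
      vertex 7.26 23.11 15.51
      vertex 0.00 23.11 15.51
    endloop
  endfacet
  facet normal 0.0000 -1.0000 0.0000
    outer loop
      vertex 0.00 0.00 0.00
      vertex 21.15 0.00 0.00
      vertex 21.15 0.00 15.51
    endloop
  endfacet
  facet normal 0.0000 -1.0000 0.0000
    outer loop
      vertex 0.00 0.00 0.00
      vertex 21.15 0.00 15.51
      vertex 0.00 0.00 15.51
    endloop
  endfacet
  facet normal 1.0000 0.0000 0.0000
    outer loop
      vertex 21.15 0.00 0.00
      vertex 21.15 7.52 0.00
      vertex 21.15 7.52 15.51
    endloop
  endfacet
  facet normal 1.0000 0.0000 0.0000
    outer loop
      vertex 21.15 0.00 0.00
      vertex 21.15 7.52 15.51
      vertex 21.15 0.00 15.51
    endloop
  endfacet
  facet normal 0.0000 1.0000 0.0000
    outer loop
      vertex 21.15 7.52 0.00
      vertex 7.26 7.52 0.00
      vertex 7.26 7.52 15.51
    endloop
  endfacet
  facet normal 0.0000 1.0000 0.0000
    outer loop
      vertex 21.15 7.52 0.00
      vertex 7.26 7.52 15.51
      vertex 21.15 7.52 15.51
    endloop
  endfacet
  facet normal 1.0000 0.0000 0.0000
    outer loop
      vertex 7.26 7.52 0.00
      vertex 7.26 23.11 0.00
      vertex 7.26 23.11 15.51
    endloop
  endfacet
  facet normal 1.0000 0.0000 0.0000
    outer loop
      vertex 7.26 7.52 0.00
      vertex 7.26 23.11 15.51
      vertex 7.26 7.52 15.51
    endloop
  endfacet
  facet normal 0.0000 1.0000 0.0000
    outer loop
      vertex 7.26 23.11 0.00
      vertex 0.00 23.11 0.00
      vertex 0.00 23.11 15.51
    endloop
  endfacet
  facet normal 0.0000 1.0000 0.0000
    outer loop
      vertex 7.26 23.11 0.00
      vertex 0.00 23.11 15.51
      vertex 7.26 23.11 15.51
    endloop
  endfacet
  facet normal -1.0000 0.0000 0.0000
    outer loop
      vertex 0.00 23.11 0.00
      vertex 0.00 0.00 0.00
      vertex 0.00 0.00 15.51
    endloop
  endfacet
  facet normal -1.0000 0.0000 0.0000
    outer loop
      vertex 0.00 23.11 0.00
      vertex 0.00 0.00 15.51
      vertex 0.00 23.11 15.51
    endloop
  endfacet
endsolid part

The G0 Z moves step by Δz≈3.10 mm. Every layer's G1 loop is the same polygon, so the solid is a straight extrusion of it from z=0 to z≈15.5. Closing with flat bottom and top caps and triangulating gives 20 facets — an L-shaped prism: outer 21.1 × 23.1 mm, arm thicknesses ≈ 7.52 mm (horizontal) and 7.26 mm (vertical), extruded 15.5 mm in z.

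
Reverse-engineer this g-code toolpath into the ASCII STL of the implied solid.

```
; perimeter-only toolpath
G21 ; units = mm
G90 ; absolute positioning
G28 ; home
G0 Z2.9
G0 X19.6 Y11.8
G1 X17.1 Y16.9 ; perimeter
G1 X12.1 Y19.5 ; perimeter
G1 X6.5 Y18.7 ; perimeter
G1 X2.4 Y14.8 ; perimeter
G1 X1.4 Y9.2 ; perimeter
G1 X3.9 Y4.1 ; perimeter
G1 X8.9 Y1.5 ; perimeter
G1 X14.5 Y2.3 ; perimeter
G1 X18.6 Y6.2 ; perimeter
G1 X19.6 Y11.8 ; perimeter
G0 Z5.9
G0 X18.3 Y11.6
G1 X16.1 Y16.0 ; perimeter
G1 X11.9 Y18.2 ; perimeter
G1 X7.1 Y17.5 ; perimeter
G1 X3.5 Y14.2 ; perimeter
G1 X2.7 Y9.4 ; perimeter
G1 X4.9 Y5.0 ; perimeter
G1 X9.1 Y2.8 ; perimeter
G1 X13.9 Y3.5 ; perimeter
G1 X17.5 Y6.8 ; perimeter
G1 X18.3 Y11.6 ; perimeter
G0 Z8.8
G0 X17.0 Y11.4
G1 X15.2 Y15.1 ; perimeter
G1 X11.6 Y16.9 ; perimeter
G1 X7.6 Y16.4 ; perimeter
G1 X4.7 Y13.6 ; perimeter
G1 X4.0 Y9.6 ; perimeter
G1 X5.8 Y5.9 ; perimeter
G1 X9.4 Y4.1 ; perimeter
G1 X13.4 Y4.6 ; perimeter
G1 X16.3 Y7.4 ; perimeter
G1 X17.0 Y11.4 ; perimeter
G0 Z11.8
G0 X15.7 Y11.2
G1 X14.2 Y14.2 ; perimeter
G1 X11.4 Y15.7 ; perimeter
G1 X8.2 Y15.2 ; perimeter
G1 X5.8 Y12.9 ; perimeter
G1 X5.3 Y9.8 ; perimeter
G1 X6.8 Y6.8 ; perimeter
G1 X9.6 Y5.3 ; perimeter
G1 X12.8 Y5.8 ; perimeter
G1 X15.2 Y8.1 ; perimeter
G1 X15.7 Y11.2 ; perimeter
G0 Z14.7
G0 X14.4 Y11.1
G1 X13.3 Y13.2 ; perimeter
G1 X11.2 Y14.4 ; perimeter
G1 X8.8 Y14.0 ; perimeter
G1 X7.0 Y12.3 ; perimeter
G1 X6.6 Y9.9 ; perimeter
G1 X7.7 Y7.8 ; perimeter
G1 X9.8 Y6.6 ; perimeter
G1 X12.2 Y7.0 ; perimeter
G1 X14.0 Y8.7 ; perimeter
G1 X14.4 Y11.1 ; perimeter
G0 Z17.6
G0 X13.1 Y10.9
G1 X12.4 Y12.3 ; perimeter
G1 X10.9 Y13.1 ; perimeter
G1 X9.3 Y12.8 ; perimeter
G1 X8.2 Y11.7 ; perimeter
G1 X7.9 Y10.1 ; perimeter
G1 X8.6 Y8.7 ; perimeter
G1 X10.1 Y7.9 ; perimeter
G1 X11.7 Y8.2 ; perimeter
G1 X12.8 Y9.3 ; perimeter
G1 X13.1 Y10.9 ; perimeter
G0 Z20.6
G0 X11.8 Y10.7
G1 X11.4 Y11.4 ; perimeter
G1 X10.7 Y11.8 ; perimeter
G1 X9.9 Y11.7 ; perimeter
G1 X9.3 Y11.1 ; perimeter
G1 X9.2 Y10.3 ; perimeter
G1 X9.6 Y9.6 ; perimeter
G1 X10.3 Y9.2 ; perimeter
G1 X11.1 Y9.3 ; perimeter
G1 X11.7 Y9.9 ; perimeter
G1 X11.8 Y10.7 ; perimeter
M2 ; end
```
solid part
  facet normal 0.0000 0.0000 -1.0000
    outer loop
      vertex 12.3 20.8 0.0
      vertex 18.0 17.8 0.0
      vertex 20.9 12.0 0.0
    endloop
  endfacet
  facet normal 0.0000 0.0000 -1.0000
    outer loop
      vertex 5.9 19.9 0.0
      vertex 12.3 20.8 0.0
      vertex 20.9 12.0 0.0
    endloop
  endfacet
  facet normal 0.0000 0.0000 -1.0000
    outer loop
      vertex 1.2 15.4 0.0
      vertex 5.9 19.9 0.0
      vertex 20.9 12.0 0.0
    endloop
  endfacet
  facet normal 0.0000 0.0000 -1.0000
    outer loop
      vertex 0.1 9.0 0.0
      vertex 1.2 15.4 0.0
      vertex 20.9 12.0 0.0
    endloop
  endfacet
  facet normal 0.0000 0.0000 -1.0000
    outer loop
      vertex 3.0 3.2 0.0
      vertex 0.1 9.0 0.0
      vertex 20.9 12.0 0.0
    endloop
  endfacet
  facet normal 0.0000 0.0000 -1.0000
    outer loop
      vertex 8.7 0.2 0.0
      vertex 3.0 3.2 0.0
      vertex 20.9 12.0 0.0
    endloop
  endfacet
  facet normal 0.0000 0.0000 -1.0000
    outer loop
      vertex 15.1 1.1 0.0
      vertex 8.7 0.2 0.0
      vertex 20.9 12.0 0.0
    endloop
  endfacet
  facet normal 0.0000 0.0000 -1.0000
    outer loop
      vertex 19.8 5.6 0.0
      vertex 15.1 1.1 0.0
      vertex 20.9 12.0 0.0
    endloop
  endfacet
  facet normal 0.8234 0.4117 0.3907
    outer loop
      vertex 20.9 12.0 0.0
      vertex 18.0 17.8 0.0
      vertex 10.5 10.5 23.5
    endloop
  endfacet
  facet normal 0.4289 0.8148 0.3900
    outer loop
      vertex 18.0 17.8 0.0
      vertex 12.3 20.8 0.0
      vertex 10.5 10.5 23.5
    endloop
  endfacet
  facet normal -0.1282 0.9119 0.3899
    outer loop
      vertex 12.3 20.8 0.0
      vertex 5.9 19.9 0.0
      vertex 10.5 10.5 23.5
    endloop
  endfacet
  facet normal -0.6366 0.6649 0.3906
    outer loop
      vertex 5.9 19.9 0.0
      vertex 1.2 15.4 0.0
      vertex 10.5 10.5 23.5
    endloop
  endfacet
  facet normal -0.9069 0.1559 0.3914
    outer loop
      vertex 1.2 15.4 0.0
      vertex 0.1 9.0 0.0
      vertex 10.5 10.5 23.5
    endloop
  endfacet
  facet normal -0.8234 -0.4117 0.3907
    outer loop
      vertex 0.1 9.0 0.0
      vertex 3.0 3.2 0.0
      vertex 10.5 10.5 23.5
    endloop
  endfacet
  facet normal -0.4289 -0.8148 0.3900
    outer loop
      vertex 3.0 3.2 0.0
      vertex 8.7 0.2 0.0
      vertex 10.5 10.5 23.5
    endloop
  endfacet
  facet normal 0.1282 -0.9119 0.3899
    outer loop
      vertex 8.7 0.2 0.0
      vertex 15.1 1.1 0.0
      vertex 10.5 10.5 23.5
    endloop
  endfacet
  facet normal 0.6366 -0.6649 0.3906
    outer loop
      vertex 15.1 1.1 0.0
      vertex 19.8 5.6 0.0
      vertex 10.5 10.5 23.5
    endloop
  endfacet
  facet normal 0.9069 -0.1559 0.3914
    outer loop
      vertex 19.8 5.6 0.0
      vertex 20.9 12.0 0.0
      vertex 10.5 10.5 23.5
    endloop
  endfacet
endsolid part

The G0 Z moves step by Δz≈2.9 mm. The G1 loops shrink linearly with z, so the solid tapers from its base footprint up to z≈23.5. Closing with a flat bottom cap and the tapered top and triangulating gives 18 facets — a regular 10-sided pyramid, base circumscribed radius ≈ 10.5 mm, apex at z ≈ 23.5 mm.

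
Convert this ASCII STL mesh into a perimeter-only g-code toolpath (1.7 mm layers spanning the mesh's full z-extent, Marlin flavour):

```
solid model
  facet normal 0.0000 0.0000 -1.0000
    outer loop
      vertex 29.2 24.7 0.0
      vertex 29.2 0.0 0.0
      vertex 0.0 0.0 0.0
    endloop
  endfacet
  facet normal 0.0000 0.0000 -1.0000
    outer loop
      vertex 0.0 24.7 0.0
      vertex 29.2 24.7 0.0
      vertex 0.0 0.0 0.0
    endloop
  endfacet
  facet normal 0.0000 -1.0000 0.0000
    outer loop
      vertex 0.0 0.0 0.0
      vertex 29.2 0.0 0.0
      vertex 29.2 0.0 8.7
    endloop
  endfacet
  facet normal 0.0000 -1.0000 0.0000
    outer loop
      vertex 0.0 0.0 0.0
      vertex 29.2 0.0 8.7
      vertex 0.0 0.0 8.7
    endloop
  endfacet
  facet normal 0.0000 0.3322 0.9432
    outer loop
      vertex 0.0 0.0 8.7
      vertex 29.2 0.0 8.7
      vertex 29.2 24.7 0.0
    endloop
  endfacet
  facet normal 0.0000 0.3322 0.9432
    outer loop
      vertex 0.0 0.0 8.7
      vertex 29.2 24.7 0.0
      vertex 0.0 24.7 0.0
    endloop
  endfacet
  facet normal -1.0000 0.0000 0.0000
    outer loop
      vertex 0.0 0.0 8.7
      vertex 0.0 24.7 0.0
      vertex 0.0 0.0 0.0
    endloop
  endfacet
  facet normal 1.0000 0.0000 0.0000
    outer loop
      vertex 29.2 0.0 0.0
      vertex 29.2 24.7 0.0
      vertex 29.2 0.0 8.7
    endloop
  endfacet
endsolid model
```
; perimeter-only toolpath
G21 ; units = mm
G90 ; absolute positioning
G28 ; home
; layer 1
G0 Z1.7
G0 X0.0 Y0.0
G1 X29.2 Y0.0
G1 X29.2 Y19.8
G1 X0.0 Y19.8
G1 X0.0 Y0.0
; layer 2
G0 Z3.5
G0 X0.0 Y0.0
G1 X29.2 Y0.0
G1 X29.2 Y14.8
G1 X0.0 Y14.8
G1 X0.0 Y0.0
; layer 3
G0 Z5.2
G0 X0.0 Y0.0
G1 X29.2 Y0.0
G1 X29.2 Y9.9
G1 X0.0 Y9.9
G1 X0.0 Y0.0
; layer 4
G0 Z7.0
G0 X0.0 Y0.0
G1 X29.2 Y0.0
G1 X29.2 Y4.9
G1 X0.0 Y4.9
G1 X0.0 Y0.0
M2 ; end

The solid is a wedge (ramp): 29.2 × 24.7 mm base, rising to 8.7 mm along the y=0 edge and sloping linearly to z=0 at y=24.7. Slicing at Δz = 1.7 mm — 5 equal slices spanning the solid's height, so layer i sits at z = i·h/5 — gives 4 non-empty perimeters. Each is a 4-segment closed polygon; G0 lifts to the layer z and rapids to the start vertex, then G1 traces the edges. The cross-section shrinks linearly with z (the slice at the apex is degenerate and omitted).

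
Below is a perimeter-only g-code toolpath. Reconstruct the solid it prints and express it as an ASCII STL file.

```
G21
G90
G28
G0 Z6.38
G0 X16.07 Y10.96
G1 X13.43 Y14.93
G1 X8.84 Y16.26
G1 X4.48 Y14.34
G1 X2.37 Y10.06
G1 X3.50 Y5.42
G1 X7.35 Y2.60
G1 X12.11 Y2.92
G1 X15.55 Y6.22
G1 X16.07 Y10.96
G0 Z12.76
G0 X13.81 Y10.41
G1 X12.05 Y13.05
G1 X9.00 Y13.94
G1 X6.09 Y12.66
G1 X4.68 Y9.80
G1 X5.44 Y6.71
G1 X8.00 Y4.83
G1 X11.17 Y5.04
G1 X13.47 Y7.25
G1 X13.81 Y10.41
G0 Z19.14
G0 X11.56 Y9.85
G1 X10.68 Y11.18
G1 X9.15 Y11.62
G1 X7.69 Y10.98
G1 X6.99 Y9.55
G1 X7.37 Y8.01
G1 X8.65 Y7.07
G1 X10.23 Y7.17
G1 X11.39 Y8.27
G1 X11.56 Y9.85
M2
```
solid part
  facet normal 0.0000 0.0000 -1.0000
    outer loop
      vertex 8.69 18.58 0.00
      vertex 14.80 16.80 0.00
      vertex 18.33 11.51 0.00
    endloop
  endfacet
  facet normal 0.0000 0.0000 -1.0000
    outer loop
      vertex 2.87 16.02 0.00
      vertex 8.69 18.58 0.00
      vertex 18.33 11.51 0.00
    endloop
  endfacet
  facet normal 0.0000 0.0000 -1.0000
    outer loop
      vertex 0.06 10.31 0.00
      vertex 2.87 16.02 0.00
      vertex 18.33 11.51 0.00
    endloop
  endfacet
  facet normal 0.0000 0.0000 -1.0000
    outer loop
      vertex 1.57 4.13 0.00
      vertex 0.06 10.31 0.00
      vertex 18.33 11.51 0.00
    endloop
  endfacet
  facet normal 0.0000 0.0000 -1.0000
    outer loop
      vertex 6.70 0.37 0.00
      vertex 1.57 4.13 0.00
      vertex 18.33 11.51 0.00
    endloop
  endfacet
  facet normal 0.0000 0.0000 -1.0000
    outer loop
      vertex 13.04 0.79 0.00
      vertex 6.70 0.37 0.00
      vertex 18.33 11.51 0.00
    endloop
  endfacet
  facet normal 0.0000 0.0000 -1.0000
    outer loop
      vertex 17.64 5.19 0.00
      vertex 13.04 0.79 0.00
      vertex 18.33 11.51 0.00
    endloop
  endfacet
  facet normal 0.7870 0.5251 0.3239
    outer loop
      vertex 18.33 11.51 0.00
      vertex 14.80 16.80 0.00
      vertex 9.30 9.30 25.52
    endloop
  endfacet
  facet normal 0.2646 0.9083 0.3240
    outer loop
      vertex 14.80 16.80 0.00
      vertex 8.69 18.58 0.00
      vertex 9.30 9.30 25.52
    endloop
  endfacet
  facet normal -0.3809 0.8660 0.3240
    outer loop
      vertex 8.69 18.58 0.00
      vertex 2.87 16.02 0.00
      vertex 9.30 9.30 25.52
    endloop
  endfacet
  facet normal -0.8489 0.4177 0.3239
    outer loop
      vertex 2.87 16.02 0.00
      vertex 0.06 10.31 0.00
      vertex 9.30 9.30 25.52
    endloop
  endfacet
  facet normal -0.9191 -0.2246 0.3239
    outer loop
      vertex 0.06 10.31 0.00
      vertex 1.57 4.13 0.00
      vertex 9.30 9.30 25.52
    endloop
  endfacet
  facet normal -0.5593 -0.7631 0.3240
    outer loop
      vertex 1.57 4.13 0.00
      vertex 6.70 0.37 0.00
      vertex 9.30 9.30 25.52
    endloop
  endfacet
  facet normal 0.0625 -0.9440 0.3240
    outer loop
      vertex 6.70 0.37 0.00
      vertex 13.04 0.79 0.00
      vertex 9.30 9.30 25.52
    endloop
  endfacet
  facet normal 0.6540 -0.6837 0.3238
    outer loop
      vertex 13.04 0.79 0.00
      vertex 17.64 5.19 0.00
      vertex 9.30 9.30 25.52
    endloop
  endfacet
  facet normal 0.9405 -0.1027 0.3239
    outer loop
      vertex 17.64 5.19 0.00
      vertex 18.33 11.51 0.00
      vertex 9.30 9.30 25.52
    endloop
  endfacet
endsolid part

The G0 Z moves step by Δz≈6.38 mm. The G1 loops shrink linearly with z, so the solid tapers from its base footprint up to z≈25.5. Closing with a flat bottom cap and the tapered top and triangulating gives 16 facets — a regular 9-sided pyramid, base circumscribed radius ≈ 9.3 mm, apex at z ≈ 25.5 mm.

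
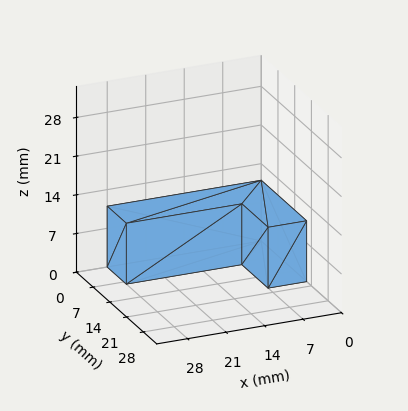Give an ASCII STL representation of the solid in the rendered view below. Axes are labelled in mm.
Reading the render: the shape is an L-shaped prism: outer 28 × 19 mm, arm thicknesses ≈ 8 mm (horizontal) and 7 mm (vertical), extruded 11 mm in z (dimensions read to the nearest mm from the axis ticks). For the STL, each face is triangulated and given an outward normal.

solid part
  facet normal 0.0000 0.0000 -1.0000
    outer loop
      vertex 28.00 8.00 0.00
      vertex 28.00 0.00 0.00
      vertex 0.00 0.00 0.00
    endloop
  endfacet
  facet normal 0.0000 0.0000 -1.0000
    outer loop
      vertex 7.00 8.00 0.00
      vertex 28.00 8.00 0.00
      vertex 0.00 0.00 0.00
    endloop
  endfacet
  facet normal 0.0000 0.0000 -1.0000
    outer loop
      vertex 7.00 19.00 0.00
      vertex 7.00 8.00 0.00
      vertex 0.00 0.00 0.00
    endloop
  endfacet
  facet normal 0.0000 0.0000 -1.0000
    outer loop
      vertex 0.00 19.00 0.00
      vertex 7.00 19.00 0.00
      vertex 0.00 0.00 0.00
    endloop
  endfacet
  facet normal 0.0000 0.0000 1.0000
    outer loop
      vertex 0.00 0.00 11.00
      vertex 28.00 0.00 11.00
      vertex 28.00 8.00 11.00
    endloop
  endfacet
  facet normal 0.0000 0.0000 1.0000
    outer loop
      vertex 0.00 0.00 11.00
      vertex 28.00 8.00 11.00
      vertex 7.00 8.00 11.00
    endloop
  endfacet
  facet normal 0.0000 0.0000 1.0000
    outer loop
      vertex 0.00 0.00 11.00
      vertex 7.00 8.00 11.00
      vertex 7.00 19.00 11.00
    endloop
  endfacet
  facet normal 0.0000 0.0000 1.0000
    outer loop
      vertex 0.00 0.00 11.00
      vertex 7.00 19.00 11.00
      vertex 0.00 19.00 11.00
    endloop
  endfacet
  facet normal 0.0000 -1.0000 0.0000
    outer loop
      vertex 0.00 0.00 0.00
      vertex 28.00 0.00 0.00
      vertex 28.00 0.00 11.00
    endloop
  endfacet
  facet normal 0.0000 -1.0000 0.0000
    outer loop
      vertex 0.00 0.00 0.00
      vertex 28.00 0.00 11.00
      vertex 0.00 0.00 11.00
    endloop
  endfacet
  facet normal 1.0000 0.0000 0.0000
    outer loop
      vertex 28.00 0.00 0.00
      vertex 28.00 8.00 0.00
      vertex 28.00 8.00 11.00
    endloop
  endfacet
  facet normal 1.0000 0.0000 0.0000
    outer loop
      vertex 28.00 0.00 0.00
      vertex 28.00 8.00 11.00
      vertex 28.00 0.00 11.00
    endloop
  endfacet
  facet normal 0.0000 1.0000 0.0000
    outer loop
      vertex 28.00 8.00 0.00
      vertex 7.00 8.00 0.00
      vertex 7.00 8.00 11.00
    endloop
  endfacet
  facet normal 0.0000 1.0000 0.0000
    outer loop
      vertex 28.00 8.00 0.00
      vertex 7.00 8.00 11.00
      vertex 28.00 8.00 11.00
    endloop
  endfacet
  facet normal 1.0000 0.0000 0.0000
    outer loop
      vertex 7.00 8.00 0.00
      vertex 7.00 19.00 0.00
      vertex 7.00 19.00 11.00
    endloop
  endfacet
  facet normal 1.0000 0.0000 0.0000
    outer loop
      vertex 7.00 8.00 0.00
      vertex 7.00 19.00 11.00
      vertex 7.00 8.00 11.00
    endloop
  endfacet
  facet normal 0.0000 1.0000 0.0000
    outer loop
      vertex 7.00 19.00 0.00
      vertex 0.00 19.00 0.00
      vertex 0.00 19.00 11.00
    endloop
  endfacet
  facet normal 0.0000 1.0000 0.0000
    outer loop
      vertex 7.00 19.00 0.00
      vertex 0.00 19.00 11.00
      vertex 7.00 19.00 11.00
    endloop
  endfacet
  facet normal -1.0000 0.0000 0.0000
    outer loop
      vertex 0.00 19.00 0.00
      vertex 0.00 0.00 0.00
      vertex 0.00 0.00 11.00
    endloop
  endfacet
  facet normal -1.0000 0.0000 0.0000
    outer loop
      vertex 0.00 19.00 0.00
      vertex 0.00 0.00 11.00
      vertex 0.00 19.00 11.00
    endloop
  endfacet
endsolid part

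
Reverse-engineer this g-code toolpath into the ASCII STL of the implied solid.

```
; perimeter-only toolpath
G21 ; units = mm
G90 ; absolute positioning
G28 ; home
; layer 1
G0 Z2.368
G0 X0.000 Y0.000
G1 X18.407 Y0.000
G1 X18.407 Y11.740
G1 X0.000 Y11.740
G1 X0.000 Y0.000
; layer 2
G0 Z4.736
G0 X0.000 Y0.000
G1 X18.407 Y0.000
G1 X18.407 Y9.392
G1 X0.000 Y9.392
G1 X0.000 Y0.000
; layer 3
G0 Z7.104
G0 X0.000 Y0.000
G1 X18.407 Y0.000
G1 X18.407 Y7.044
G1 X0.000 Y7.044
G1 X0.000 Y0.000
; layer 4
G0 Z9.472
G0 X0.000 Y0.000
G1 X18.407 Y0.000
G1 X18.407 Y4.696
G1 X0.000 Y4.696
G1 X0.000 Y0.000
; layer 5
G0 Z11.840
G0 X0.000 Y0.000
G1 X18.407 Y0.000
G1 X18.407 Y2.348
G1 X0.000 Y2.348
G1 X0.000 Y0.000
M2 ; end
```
solid part
  facet normal 0.0000 0.0000 -1.0000
    outer loop
      vertex 18.407 14.088 0.000
      vertex 18.407 0.000 0.000
      vertex 0.000 0.000 0.000
    endloop
  endfacet
  facet normal 0.0000 0.0000 -1.0000
    outer loop
      vertex 0.000 14.088 0.000
      vertex 18.407 14.088 0.000
      vertex 0.000 0.000 0.000
    endloop
  endfacet
  facet normal 0.0000 -1.0000 0.0000
    outer loop
      vertex 0.000 0.000 0.000
      vertex 18.407 0.000 0.000
      vertex 18.407 0.000 14.208
    endloop
  endfacet
  facet normal 0.0000 -1.0000 0.0000
    outer loop
      vertex 0.000 0.000 0.000
      vertex 18.407 0.000 14.208
      vertex 0.000 0.000 14.208
    endloop
  endfacet
  facet normal 0.0000 0.7101 0.7041
    outer loop
      vertex 0.000 0.000 14.208
      vertex 18.407 0.000 14.208
      vertex 18.407 14.088 0.000
    endloop
  endfacet
  facet normal 0.0000 0.7101 0.7041
    outer loop
      vertex 0.000 0.000 14.208
      vertex 18.407 14.088 0.000
      vertex 0.000 14.088 0.000
    endloop
  endfacet
  facet normal -1.0000 0.0000 0.0000
    outer loop
      vertex 0.000 0.000 14.208
      vertex 0.000 14.088 0.000
      vertex 0.000 0.000 0.000
    endloop
  endfacet
  facet normal 1.0000 0.0000 0.0000
    outer loop
      vertex 18.407 0.000 0.000
      vertex 18.407 14.088 0.000
      vertex 18.407 0.000 14.208
    endloop
  endfacet
endsolid part

The G0 Z moves step by Δz≈2.368 mm. The G1 loops shrink linearly with z, so the solid tapers from its base footprint up to z≈14.2. Closing with a flat bottom cap and the tapered top and triangulating gives 8 facets — a wedge (ramp): 18.4 × 14.1 mm base, rising to 14.2 mm along the y=0 edge and sloping linearly to z=0 at y=14.1.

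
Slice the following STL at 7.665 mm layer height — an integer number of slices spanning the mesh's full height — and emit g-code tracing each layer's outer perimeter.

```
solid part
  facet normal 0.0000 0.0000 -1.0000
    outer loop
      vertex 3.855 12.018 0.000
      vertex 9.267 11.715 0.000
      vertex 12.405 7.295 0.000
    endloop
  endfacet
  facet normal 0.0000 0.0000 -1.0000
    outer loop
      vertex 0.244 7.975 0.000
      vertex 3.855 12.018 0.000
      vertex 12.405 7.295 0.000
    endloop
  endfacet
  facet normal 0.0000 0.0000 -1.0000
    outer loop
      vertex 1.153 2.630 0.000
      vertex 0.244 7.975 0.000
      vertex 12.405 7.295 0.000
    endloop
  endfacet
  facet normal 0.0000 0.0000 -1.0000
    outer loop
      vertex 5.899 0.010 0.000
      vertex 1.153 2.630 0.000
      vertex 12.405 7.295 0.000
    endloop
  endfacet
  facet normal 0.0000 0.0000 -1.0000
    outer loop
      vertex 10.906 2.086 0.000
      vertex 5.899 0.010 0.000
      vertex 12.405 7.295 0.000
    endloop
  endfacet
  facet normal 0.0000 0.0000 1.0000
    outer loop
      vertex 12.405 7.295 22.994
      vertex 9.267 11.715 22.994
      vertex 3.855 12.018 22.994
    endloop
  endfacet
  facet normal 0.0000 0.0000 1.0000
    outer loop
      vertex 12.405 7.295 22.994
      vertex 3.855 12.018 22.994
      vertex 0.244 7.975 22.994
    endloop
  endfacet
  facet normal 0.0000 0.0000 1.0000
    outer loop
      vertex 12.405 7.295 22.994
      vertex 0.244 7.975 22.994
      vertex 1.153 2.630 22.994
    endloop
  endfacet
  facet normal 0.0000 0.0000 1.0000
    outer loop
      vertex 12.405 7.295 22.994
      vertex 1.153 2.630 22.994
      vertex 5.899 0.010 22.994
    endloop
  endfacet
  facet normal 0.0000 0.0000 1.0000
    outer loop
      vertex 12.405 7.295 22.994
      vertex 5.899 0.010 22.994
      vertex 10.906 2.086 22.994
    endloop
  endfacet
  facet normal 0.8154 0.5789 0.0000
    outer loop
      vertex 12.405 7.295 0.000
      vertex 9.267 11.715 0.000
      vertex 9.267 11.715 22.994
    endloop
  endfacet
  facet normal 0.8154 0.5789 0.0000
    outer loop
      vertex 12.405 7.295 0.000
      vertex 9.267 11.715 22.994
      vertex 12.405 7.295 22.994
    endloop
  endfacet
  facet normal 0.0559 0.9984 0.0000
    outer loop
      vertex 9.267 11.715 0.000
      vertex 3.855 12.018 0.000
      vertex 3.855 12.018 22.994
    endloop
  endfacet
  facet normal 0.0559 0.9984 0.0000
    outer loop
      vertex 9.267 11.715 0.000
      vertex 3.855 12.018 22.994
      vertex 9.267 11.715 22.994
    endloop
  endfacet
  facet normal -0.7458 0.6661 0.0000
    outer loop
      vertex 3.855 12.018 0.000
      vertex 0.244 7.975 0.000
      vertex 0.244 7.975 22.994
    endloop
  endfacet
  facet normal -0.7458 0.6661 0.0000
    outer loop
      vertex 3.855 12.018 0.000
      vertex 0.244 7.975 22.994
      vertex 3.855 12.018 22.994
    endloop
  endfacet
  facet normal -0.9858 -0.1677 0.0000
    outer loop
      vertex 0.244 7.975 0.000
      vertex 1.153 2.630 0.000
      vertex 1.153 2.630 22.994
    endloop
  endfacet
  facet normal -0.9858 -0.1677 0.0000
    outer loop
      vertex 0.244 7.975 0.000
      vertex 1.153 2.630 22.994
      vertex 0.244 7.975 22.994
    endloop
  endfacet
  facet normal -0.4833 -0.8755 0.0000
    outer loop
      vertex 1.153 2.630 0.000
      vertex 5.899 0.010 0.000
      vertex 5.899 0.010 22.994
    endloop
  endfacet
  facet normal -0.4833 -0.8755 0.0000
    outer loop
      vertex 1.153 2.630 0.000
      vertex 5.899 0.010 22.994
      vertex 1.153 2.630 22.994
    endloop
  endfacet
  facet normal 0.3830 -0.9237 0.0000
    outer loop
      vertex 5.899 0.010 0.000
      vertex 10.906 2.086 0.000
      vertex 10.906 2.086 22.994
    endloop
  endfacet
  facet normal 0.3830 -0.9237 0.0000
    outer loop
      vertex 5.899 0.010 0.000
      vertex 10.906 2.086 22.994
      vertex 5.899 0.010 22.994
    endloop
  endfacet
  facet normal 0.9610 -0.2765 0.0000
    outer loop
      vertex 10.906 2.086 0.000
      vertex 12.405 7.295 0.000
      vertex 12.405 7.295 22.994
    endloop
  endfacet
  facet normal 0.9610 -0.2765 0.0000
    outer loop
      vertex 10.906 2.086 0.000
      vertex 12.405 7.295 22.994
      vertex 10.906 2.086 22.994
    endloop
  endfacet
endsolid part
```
; perimeter-only toolpath
G21 ; units = mm
G90 ; absolute positioning
G28 ; home
; layer 1
G0 Z7.665
G0 X12.405 Y7.295
G1 X9.267 Y11.715
G1 X3.855 Y12.018
G1 X0.244 Y7.975
G1 X1.153 Y2.630
G1 X5.899 Y0.010
G1 X10.906 Y2.086
G1 X12.405 Y7.295
; layer 2
G0 Z15.329
G0 X12.405 Y7.295
G1 X9.267 Y11.715
G1 X3.855 Y12.018
G1 X0.244 Y7.975
G1 X1.153 Y2.630
G1 X5.899 Y0.010
G1 X10.906 Y2.086
G1 X12.405 Y7.295
; layer 3
G0 Z22.994
G0 X12.405 Y7.295
G1 X9.267 Y11.715
G1 X3.855 Y12.018
G1 X0.244 Y7.975
G1 X1.153 Y2.630
G1 X5.899 Y0.010
G1 X10.906 Y2.086
G1 X12.405 Y7.295
M2 ; end

The solid is a regular 7-sided prism (a cylinder approximated with 7 flat sides), circumscribed radius ≈ 6.25 mm, height ≈ 23 mm. Slicing at Δz = 7.665 mm — 3 equal slices spanning the solid's height, so layer i sits at z = i·h/3 — gives 3 non-empty perimeters. Each is a 7-segment closed polygon; G0 lifts to the layer z and rapids to the start vertex, then G1 traces the edges.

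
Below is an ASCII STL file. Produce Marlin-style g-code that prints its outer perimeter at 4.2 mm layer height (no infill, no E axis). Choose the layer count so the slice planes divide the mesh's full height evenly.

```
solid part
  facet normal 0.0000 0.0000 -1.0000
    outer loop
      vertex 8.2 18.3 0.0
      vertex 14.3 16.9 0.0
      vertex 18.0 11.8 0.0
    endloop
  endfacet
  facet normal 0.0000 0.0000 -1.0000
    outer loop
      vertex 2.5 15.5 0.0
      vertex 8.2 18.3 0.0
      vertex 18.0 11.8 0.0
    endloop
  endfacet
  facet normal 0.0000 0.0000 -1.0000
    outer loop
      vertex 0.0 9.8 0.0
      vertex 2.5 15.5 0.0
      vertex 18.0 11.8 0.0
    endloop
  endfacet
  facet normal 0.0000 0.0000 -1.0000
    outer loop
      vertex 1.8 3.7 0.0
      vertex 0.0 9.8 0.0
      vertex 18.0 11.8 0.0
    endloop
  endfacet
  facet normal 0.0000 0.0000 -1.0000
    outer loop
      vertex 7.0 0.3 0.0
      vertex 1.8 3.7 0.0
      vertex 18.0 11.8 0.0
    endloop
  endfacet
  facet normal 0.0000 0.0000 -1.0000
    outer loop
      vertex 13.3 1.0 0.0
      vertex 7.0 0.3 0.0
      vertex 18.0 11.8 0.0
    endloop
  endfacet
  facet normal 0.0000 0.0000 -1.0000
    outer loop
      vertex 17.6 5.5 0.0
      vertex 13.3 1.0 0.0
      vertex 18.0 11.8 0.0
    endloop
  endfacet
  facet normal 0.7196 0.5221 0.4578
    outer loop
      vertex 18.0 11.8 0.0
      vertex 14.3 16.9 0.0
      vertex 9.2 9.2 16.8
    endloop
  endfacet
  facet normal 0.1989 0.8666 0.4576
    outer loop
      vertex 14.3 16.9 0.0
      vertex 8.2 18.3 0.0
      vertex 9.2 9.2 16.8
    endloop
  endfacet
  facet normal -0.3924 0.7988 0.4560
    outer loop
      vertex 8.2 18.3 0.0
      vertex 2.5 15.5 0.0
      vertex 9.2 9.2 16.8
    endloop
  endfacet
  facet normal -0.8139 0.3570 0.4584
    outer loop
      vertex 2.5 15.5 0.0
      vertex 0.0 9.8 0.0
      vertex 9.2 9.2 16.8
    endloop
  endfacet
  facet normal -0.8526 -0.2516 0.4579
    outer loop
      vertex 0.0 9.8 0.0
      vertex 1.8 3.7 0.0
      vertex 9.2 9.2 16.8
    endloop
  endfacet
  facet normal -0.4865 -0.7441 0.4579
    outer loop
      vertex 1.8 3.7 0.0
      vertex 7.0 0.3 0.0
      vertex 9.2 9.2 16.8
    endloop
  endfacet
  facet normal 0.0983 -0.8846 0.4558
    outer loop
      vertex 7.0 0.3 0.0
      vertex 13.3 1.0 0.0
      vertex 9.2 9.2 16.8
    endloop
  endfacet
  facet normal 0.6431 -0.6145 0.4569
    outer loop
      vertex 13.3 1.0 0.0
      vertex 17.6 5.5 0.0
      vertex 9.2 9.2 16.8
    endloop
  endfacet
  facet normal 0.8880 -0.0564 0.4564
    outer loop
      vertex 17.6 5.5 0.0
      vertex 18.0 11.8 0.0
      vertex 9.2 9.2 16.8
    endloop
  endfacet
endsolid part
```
; perimeter-only toolpath
G21 ; units = mm
G90 ; absolute positioning
G28 ; home
; layer 1
G0 Z4.2
G0 X15.8 Y11.2
G1 X13.0 Y15.0
G1 X8.4 Y16.0
G1 X4.2 Y13.9
G1 X2.3 Y9.7
G1 X3.6 Y5.1
G1 X7.5 Y2.5
G1 X12.3 Y3.0
G1 X15.5 Y6.4
G1 X15.8 Y11.2
; layer 2
G0 Z8.4
G0 X13.6 Y10.5
G1 X11.8 Y13.0
G1 X8.7 Y13.8
G1 X5.8 Y12.3
G1 X4.6 Y9.5
G1 X5.5 Y6.4
G1 X8.1 Y4.8
G1 X11.2 Y5.1
G1 X13.4 Y7.3
G1 X13.6 Y10.5
; layer 3
G0 Z12.6
G0 X11.4 Y9.8
G1 X10.5 Y11.1
G1 X8.9 Y11.5
G1 X7.5 Y10.8
G1 X6.9 Y9.3
G1 X7.3 Y7.8
G1 X8.6 Y7.0
G1 X10.2 Y7.1
G1 X11.3 Y8.3
G1 X11.4 Y9.8
M2 ; end

The solid is a regular 9-sided pyramid, base circumscribed radius ≈ 9.2 mm, apex at z ≈ 16.8 mm. Slicing at Δz = 4.2 mm — 4 equal slices spanning the solid's height, so layer i sits at z = i·h/4 — gives 3 non-empty perimeters. Each is a 9-segment closed polygon; G0 lifts to the layer z and rapids to the start vertex, then G1 traces the edges. The cross-section shrinks linearly with z (the slice at the apex is degenerate and omitted).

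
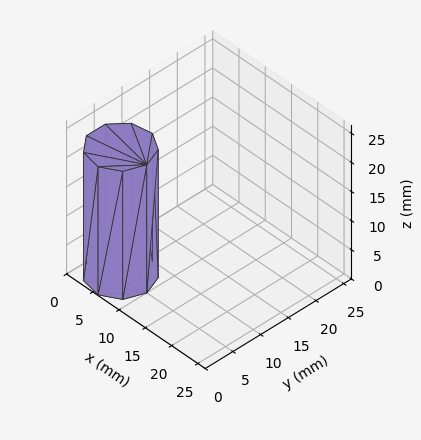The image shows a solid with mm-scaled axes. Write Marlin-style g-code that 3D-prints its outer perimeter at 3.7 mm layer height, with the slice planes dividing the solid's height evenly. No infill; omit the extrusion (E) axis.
Reading the render: the shape is a regular 9-sided prism (a cylinder approximated with 9 flat sides), circumscribed radius ≈ 5 mm, height ≈ 22 mm (dimensions read to the nearest mm from the axis ticks). For the g-code, the solid's height is divided into equal slices at the stated Δz and each level perimeter traced with G1 moves after a G0 lift.

; perimeter-only toolpath
G21 ; units = mm
G90 ; absolute positioning
G28 ; home
; layer 1
G0 Z3.7
G0 X10.0 Y5.0
G1 X8.8 Y8.2
G1 X5.9 Y9.9
G1 X2.5 Y9.3
G1 X0.3 Y6.7
G1 X0.3 Y3.3
G1 X2.5 Y0.7
G1 X5.9 Y0.1
G1 X8.8 Y1.8
G1 X10.0 Y5.0
; layer 2
G0 Z7.3
G0 X10.0 Y5.0
G1 X8.8 Y8.2
G1 X5.9 Y9.9
G1 X2.5 Y9.3
G1 X0.3 Y6.7
G1 X0.3 Y3.3
G1 X2.5 Y0.7
G1 X5.9 Y0.1
G1 X8.8 Y1.8
G1 X10.0 Y5.0
; layer 3
G0 Z11.0
G0 X10.0 Y5.0
G1 X8.8 Y8.2
G1 X5.9 Y9.9
G1 X2.5 Y9.3
G1 X0.3 Y6.7
G1 X0.3 Y3.3
G1 X2.5 Y0.7
G1 X5.9 Y0.1
G1 X8.8 Y1.8
G1 X10.0 Y5.0
; layer 4
G0 Z14.7
G0 X10.0 Y5.0
G1 X8.8 Y8.2
G1 X5.9 Y9.9
G1 X2.5 Y9.3
G1 X0.3 Y6.7
G1 X0.3 Y3.3
G1 X2.5 Y0.7
G1 X5.9 Y0.1
G1 X8.8 Y1.8
G1 X10.0 Y5.0
; layer 5
G0 Z18.3
G0 X10.0 Y5.0
G1 X8.8 Y8.2
G1 X5.9 Y9.9
G1 X2.5 Y9.3
G1 X0.3 Y6.7
G1 X0.3 Y3.3
G1 X2.5 Y0.7
G1 X5.9 Y0.1
G1 X8.8 Y1.8
G1 X10.0 Y5.0
; layer 6
G0 Z22.0
G0 X10.0 Y5.0
G1 X8.8 Y8.2
G1 X5.9 Y9.9
G1 X2.5 Y9.3
G1 X0.3 Y6.7
G1 X0.3 Y3.3
G1 X2.5 Y0.7
G1 X5.9 Y0.1
G1 X8.8 Y1.8
G1 X10.0 Y5.0
M2 ; end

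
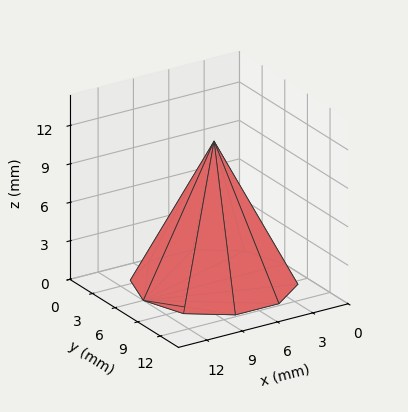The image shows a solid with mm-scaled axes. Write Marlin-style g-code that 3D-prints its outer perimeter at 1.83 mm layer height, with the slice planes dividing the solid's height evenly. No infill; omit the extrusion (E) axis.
Reading the render: the shape is a regular 10-sided pyramid, base circumscribed radius ≈ 6 mm, apex at z ≈ 11 mm (dimensions read to the nearest mm from the axis ticks). For the g-code, the solid's height is divided into equal slices at the stated Δz and each level perimeter traced with G1 moves after a G0 lift.

; perimeter-only toolpath
G21 ; units = mm
G90 ; absolute positioning
G28 ; home
; layer 1
G0 Z1.83
G0 X11.00 Y6.00
G1 X10.04 Y8.94
G1 X7.54 Y10.76
G1 X4.46 Y10.76
G1 X1.96 Y8.94
G1 X1.00 Y6.00
G1 X1.96 Y3.06
G1 X4.46 Y1.24
G1 X7.54 Y1.24
G1 X10.04 Y3.06
G1 X11.00 Y6.00
; layer 2
G0 Z3.67
G0 X10.00 Y6.00
G1 X9.23 Y8.35
G1 X7.23 Y9.81
G1 X4.77 Y9.81
G1 X2.77 Y8.35
G1 X2.00 Y6.00
G1 X2.77 Y3.65
G1 X4.77 Y2.19
G1 X7.23 Y2.19
G1 X9.23 Y3.65
G1 X10.00 Y6.00
; layer 3
G0 Z5.50
G0 X9.00 Y6.00
G1 X8.43 Y7.76
G1 X6.92 Y8.86
G1 X5.08 Y8.86
G1 X3.58 Y7.76
G1 X3.00 Y6.00
G1 X3.58 Y4.24
G1 X5.08 Y3.15
G1 X6.92 Y3.15
G1 X8.43 Y4.24
G1 X9.00 Y6.00
; layer 4
G0 Z7.33
G0 X8.00 Y6.00
G1 X7.62 Y7.18
G1 X6.62 Y7.90
G1 X5.38 Y7.90
G1 X4.38 Y7.18
G1 X4.00 Y6.00
G1 X4.38 Y4.82
G1 X5.38 Y4.10
G1 X6.62 Y4.10
G1 X7.62 Y4.82
G1 X8.00 Y6.00
; layer 5
G0 Z9.17
G0 X7.00 Y6.00
G1 X6.81 Y6.59
G1 X6.31 Y6.95
G1 X5.69 Y6.95
G1 X5.19 Y6.59
G1 X5.00 Y6.00
G1 X5.19 Y5.41
G1 X5.69 Y5.05
G1 X6.31 Y5.05
G1 X6.81 Y5.41
G1 X7.00 Y6.00
M2 ; end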